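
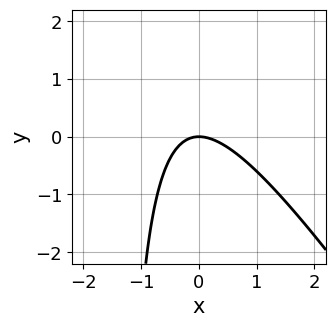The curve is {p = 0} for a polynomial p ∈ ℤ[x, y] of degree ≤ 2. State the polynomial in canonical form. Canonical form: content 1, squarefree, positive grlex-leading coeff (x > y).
3*x^2 + 2*x*y + 3*y

First, degree: no degree-1 curve has this shape, so deg p = 2.
Then, from the visible intercepts: it meets the y-axis at y = 0 (among the integer gridlines); one x-axis crossing is at x = 0.
Finally, matching integer coefficients to the picture gives p.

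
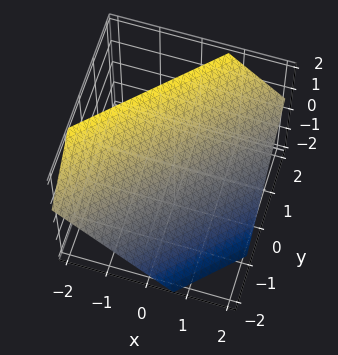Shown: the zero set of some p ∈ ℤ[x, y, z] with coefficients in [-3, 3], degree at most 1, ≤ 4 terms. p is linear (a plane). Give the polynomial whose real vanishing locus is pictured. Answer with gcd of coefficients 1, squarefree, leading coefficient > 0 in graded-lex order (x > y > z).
The degree is 1 — the surface is flat (a plane).
Solving for integer coefficients yields p as stated.

3*x - 3*y + 3*z - 2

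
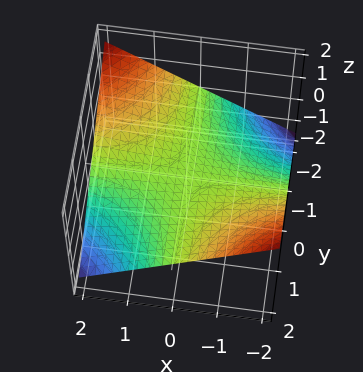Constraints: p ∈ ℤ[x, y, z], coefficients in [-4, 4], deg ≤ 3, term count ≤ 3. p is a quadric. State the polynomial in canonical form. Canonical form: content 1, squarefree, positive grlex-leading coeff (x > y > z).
x*y + 3*z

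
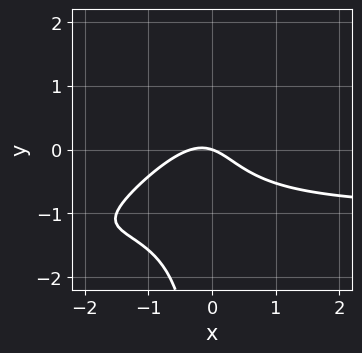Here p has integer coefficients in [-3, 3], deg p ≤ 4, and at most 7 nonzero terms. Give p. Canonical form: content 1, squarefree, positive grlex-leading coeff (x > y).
Degree: no degree-2 curve has this shape, so deg p = 3.
Checking where it meets the axes: one x-axis crossing is at x = 0; one y-axis crossing is at y = 0.
Solving for integer coefficients yields p as stated.

3*x^2*y - 3*x*y^2 + 3*x^2 + x + 3*y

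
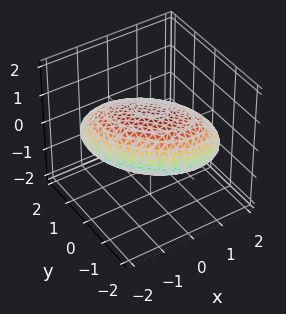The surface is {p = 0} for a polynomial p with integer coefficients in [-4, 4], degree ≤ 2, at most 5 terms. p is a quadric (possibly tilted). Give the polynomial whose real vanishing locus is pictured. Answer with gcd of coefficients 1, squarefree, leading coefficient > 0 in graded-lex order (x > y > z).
x^2 + x*y + y^2 + 2*z^2 - 2

First, the degree is 2 — no degree-1 surface has this shape.
Next, against the integer gridlines: among the integer gridlines, it crosses the z-axis at z ∈ {-1, 1}.
Finally, together with the visible shape, these determine p as stated.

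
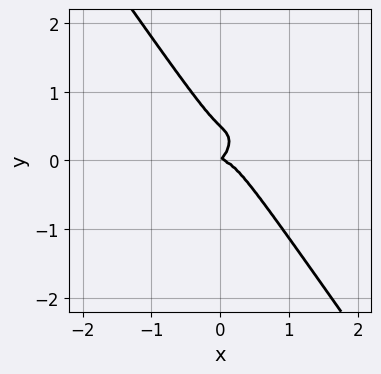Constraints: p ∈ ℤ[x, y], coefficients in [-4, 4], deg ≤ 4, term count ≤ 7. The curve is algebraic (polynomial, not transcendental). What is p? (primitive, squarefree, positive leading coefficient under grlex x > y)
3*x^3 - 2*x^2*y + 2*y^3 + x*y - y^2

First, the degree is 3 — a generic line meets the curve in up to 3 points.
Then, observable constraints: it crosses the y-axis at the gridline y = 0; it crosses the x-axis at the gridline x = 0.
Finally, fitting integer coefficients to these (and the overall shape) gives p.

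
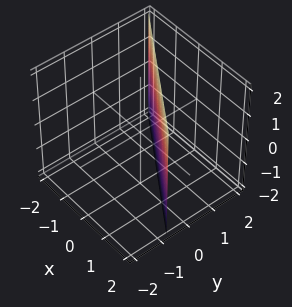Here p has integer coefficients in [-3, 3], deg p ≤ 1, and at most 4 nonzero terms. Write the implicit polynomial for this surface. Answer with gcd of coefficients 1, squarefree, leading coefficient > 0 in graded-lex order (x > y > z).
deg p = 1. Every cross-section is a straight line — this is a plane.
Observable constraints: no z-intercept at any integer in the box; one x-axis crossing is at x = 1.
These observations pin down the coefficients.

2*x + 3*y - 2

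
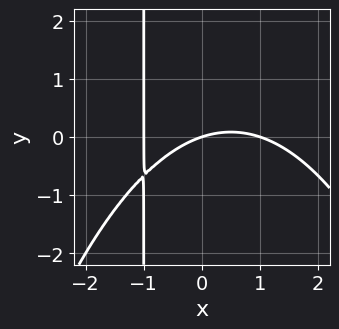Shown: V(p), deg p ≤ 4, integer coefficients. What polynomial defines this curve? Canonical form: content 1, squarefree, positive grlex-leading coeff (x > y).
Degree: no degree-2 curve has this shape, so deg p = 3.
Checking where it meets the axes: it crosses the y-axis at the gridline y = 0; the x-axis gridline crossings are at x ∈ {-1, 0, 1}.
These observations pin down the coefficients.

x^3 + 3*x*y - x + 3*y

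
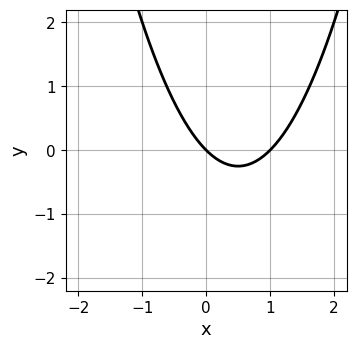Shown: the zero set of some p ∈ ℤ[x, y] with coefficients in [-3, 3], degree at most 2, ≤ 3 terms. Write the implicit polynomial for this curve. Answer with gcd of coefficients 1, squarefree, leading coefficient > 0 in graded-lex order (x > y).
x^2 - x - y

Degree: a generic line meets the curve in up to 2 points, so deg p = 2.
Reading off the gridlines: it meets the y-axis at y = 0 (among the integer gridlines); the x-axis gridline crossings are at x ∈ {0, 1}.
Solving for integer coefficients yields p as stated.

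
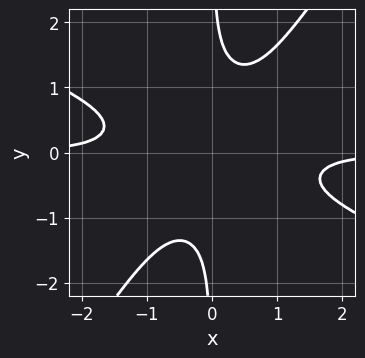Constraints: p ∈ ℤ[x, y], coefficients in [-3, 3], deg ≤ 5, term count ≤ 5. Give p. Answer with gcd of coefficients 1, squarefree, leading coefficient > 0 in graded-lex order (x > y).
2*x^3*y + 3*x^2*y^2 - 3*x*y^3 + 2

(a) Degree: no degree-3 curve has this shape, so deg p = 4.
(b) Against the integer gridlines: the curve avoids every integer y-axis point in the box; no x-intercept at any integer in the box.
(c) Putting this together gives p.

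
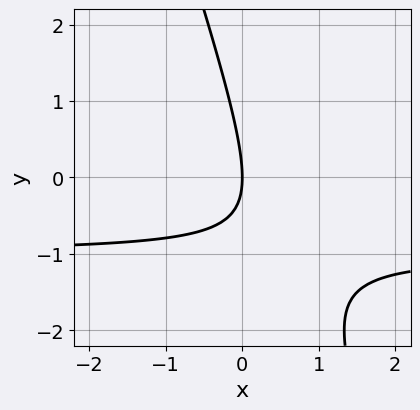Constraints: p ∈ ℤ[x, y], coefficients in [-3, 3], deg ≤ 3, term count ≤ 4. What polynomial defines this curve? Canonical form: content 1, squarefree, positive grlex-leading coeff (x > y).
1. Degree: the shape is more complex than any degree-1 curve, so deg p = 2.
2. Checking where it meets the axes: it crosses the x-axis at the gridline x = 0; it crosses the y-axis at the gridline y = 0.
3. Fitting integer coefficients to these (and the overall shape) gives p.

3*x*y + y^2 + 3*x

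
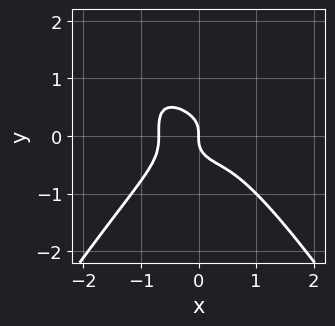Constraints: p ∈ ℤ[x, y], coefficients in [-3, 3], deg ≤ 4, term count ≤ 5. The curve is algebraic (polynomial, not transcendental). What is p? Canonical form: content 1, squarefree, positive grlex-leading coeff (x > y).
3*x^4 - x^2*y^2 + 3*y^3 + x

First, deg p = 4.
Next, reading off the gridlines: it meets the y-axis at y = 0 (among the integer gridlines); it meets the x-axis at x = 0 (among the integer gridlines).
Finally, these observations pin down the coefficients.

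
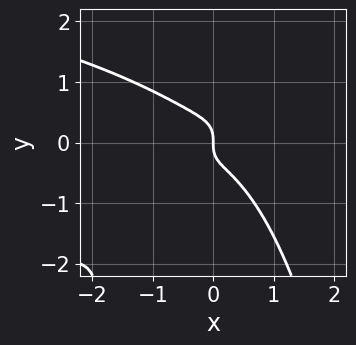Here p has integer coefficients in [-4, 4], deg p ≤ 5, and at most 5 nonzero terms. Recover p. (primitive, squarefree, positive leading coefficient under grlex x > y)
First, deg p = 4. The shape is more complex than any degree-3 curve.
Next, against the integer gridlines: it meets the x-axis at x = 0 (among the integer gridlines); it meets the y-axis at y = 0 (among the integer gridlines).
Finally, matching integer coefficients to the picture gives p.

3*x^2*y^2 + 3*x^3 + 3*y^3 + x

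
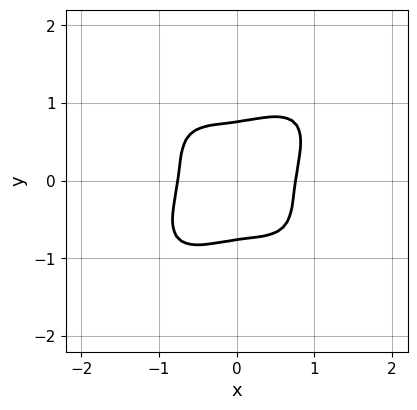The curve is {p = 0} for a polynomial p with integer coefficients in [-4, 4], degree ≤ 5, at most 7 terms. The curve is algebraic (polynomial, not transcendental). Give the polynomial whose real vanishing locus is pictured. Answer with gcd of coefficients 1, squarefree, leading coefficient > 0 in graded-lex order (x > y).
3*x^4 - x^2*y^2 + 3*y^4 - x*y - 1

1. The degree is 4 — no degree-3 curve has this shape.
2. Putting this together gives p.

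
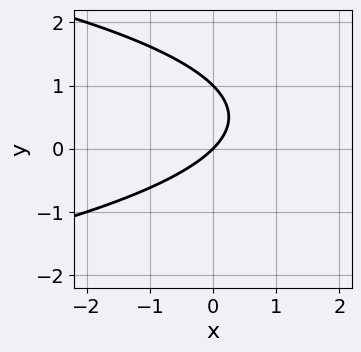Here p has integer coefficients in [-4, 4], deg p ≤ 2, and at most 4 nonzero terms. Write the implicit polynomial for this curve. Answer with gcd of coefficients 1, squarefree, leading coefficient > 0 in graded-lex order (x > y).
y^2 + x - y

1. Degree: no degree-1 curve has this shape, so deg p = 2.
2. Against the integer gridlines: it meets the x-axis at x = 0 (among the integer gridlines); the y-axis gridline crossings are at y ∈ {0, 1}.
3. Together with the visible shape, these determine p as stated.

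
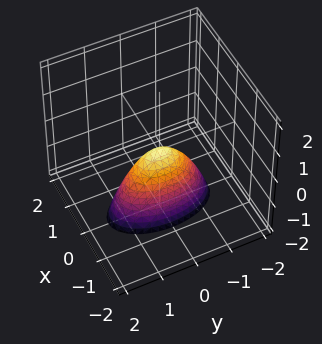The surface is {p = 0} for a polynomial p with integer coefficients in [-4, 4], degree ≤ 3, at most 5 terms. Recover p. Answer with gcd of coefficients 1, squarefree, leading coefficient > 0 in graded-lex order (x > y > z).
1. Degree: a single bowl opening along one axis; a quadric, so deg p = 2.
2. Symmetries: it's symmetric under x → −x, forcing even powers of x; the y ↦ −y reflection is a symmetry, so y appears only in even powers.
3. From the axis intercepts and sections: it crosses the z-axis at the gridline z = 0; it crosses the x-axis at the gridline x = 0; one y-axis crossing is at y = 0.
4. The integer polynomial consistent with all of this is the stated p.

3*x^2 + y^2 + z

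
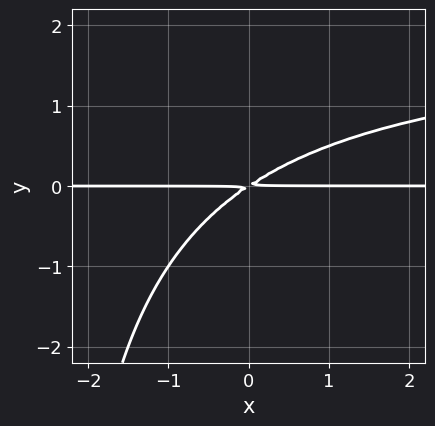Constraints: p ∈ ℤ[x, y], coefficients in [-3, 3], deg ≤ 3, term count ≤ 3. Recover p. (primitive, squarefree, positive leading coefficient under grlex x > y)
x*y^2 - 2*x*y + 3*y^2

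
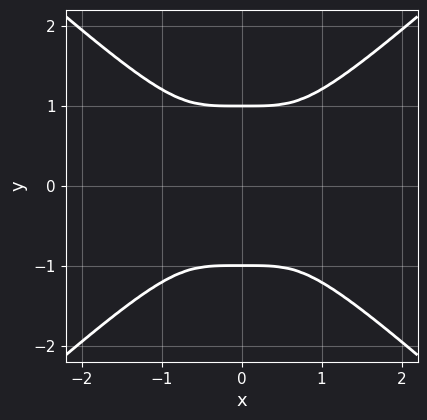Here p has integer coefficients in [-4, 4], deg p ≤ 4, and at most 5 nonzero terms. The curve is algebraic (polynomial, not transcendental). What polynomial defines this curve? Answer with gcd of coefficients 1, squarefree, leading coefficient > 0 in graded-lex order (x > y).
2*x^4 - 3*y^4 + 3*y^2

1. Degree: the shape is more complex than any degree-3 curve, so deg p = 4.
2. Symmetries: it's symmetric under x → −x, forcing even powers of x; mirror symmetry y ↦ −y ⇒ only even powers of y.
3. Checking where it meets the axes: the y-axis gridline crossings are at y ∈ {-1, 1}.
4. Together with the visible shape, these determine p as stated.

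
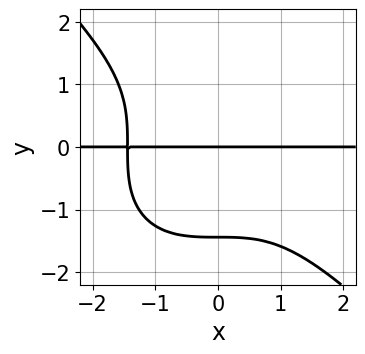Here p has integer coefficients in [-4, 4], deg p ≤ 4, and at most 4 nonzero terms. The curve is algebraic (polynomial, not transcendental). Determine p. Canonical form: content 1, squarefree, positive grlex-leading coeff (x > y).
1. deg p = 4. The shape is more complex than any degree-3 curve.
2. Against the integer gridlines: one y-axis crossing is at y = 0; every point of the x-axis in the box is on the curve.
3. Assembling these constraints gives the stated polynomial.

x^3*y + y^4 + 3*y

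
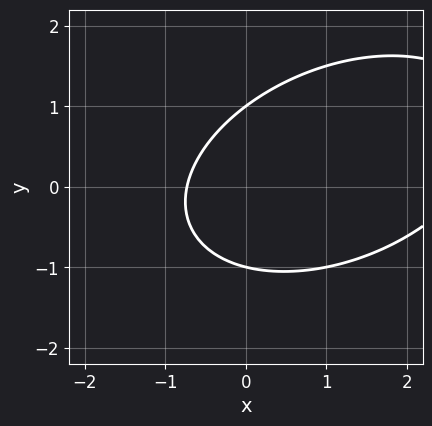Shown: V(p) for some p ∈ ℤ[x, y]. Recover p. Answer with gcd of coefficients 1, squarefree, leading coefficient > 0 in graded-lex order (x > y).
1. Degree: no degree-1 curve has this shape, so deg p = 2.
2. Checking where it meets the axes: among the integer gridlines, it crosses the y-axis at y ∈ {-1, 1}.
3. These observations pin down the coefficients.

x^2 - x*y + 2*y^2 - 2*x - 2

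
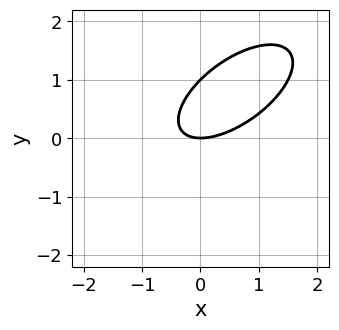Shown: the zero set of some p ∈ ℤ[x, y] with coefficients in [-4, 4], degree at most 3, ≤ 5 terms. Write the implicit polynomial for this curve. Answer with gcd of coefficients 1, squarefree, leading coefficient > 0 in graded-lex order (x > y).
2*x^2 - 3*x*y + 3*y^2 - 3*y

deg p = 2. A generic line meets the curve in up to 2 points.
From the axis intercepts and sections: it meets the x-axis at x = 0 (among the integer gridlines); among the integer gridlines, it crosses the y-axis at y ∈ {0, 1}.
Together with the visible shape, these determine p as stated.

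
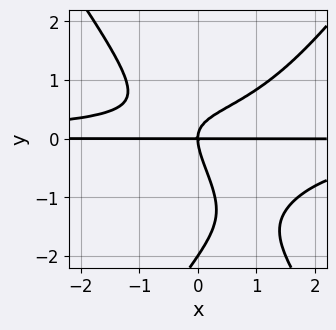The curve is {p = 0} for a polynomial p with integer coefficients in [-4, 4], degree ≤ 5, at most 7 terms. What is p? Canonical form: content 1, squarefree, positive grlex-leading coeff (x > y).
2*x^2*y^2 - y^4 - 2*x*y^2 - 2*y^3 + 2*x*y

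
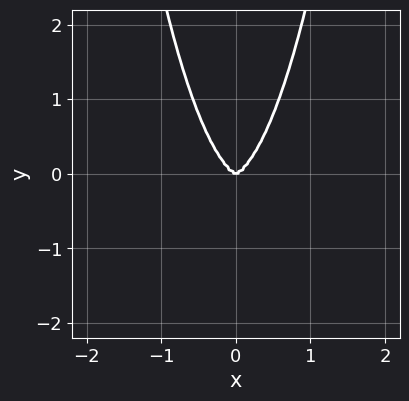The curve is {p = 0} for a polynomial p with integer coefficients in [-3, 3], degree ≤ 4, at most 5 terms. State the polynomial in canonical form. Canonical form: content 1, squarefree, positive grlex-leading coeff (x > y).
3*x^4 + 2*x^2*y^2 - y^3

(a) Degree: no degree-3 curve has this shape, so deg p = 4.
(b) Symmetries: the x ↦ −x reflection is a symmetry, so x appears only in even powers.
(c) Observable constraints: it crosses the x-axis at the gridline x = 0; it meets the y-axis at y = 0 (among the integer gridlines).
(d) Matching integer coefficients to the picture gives p.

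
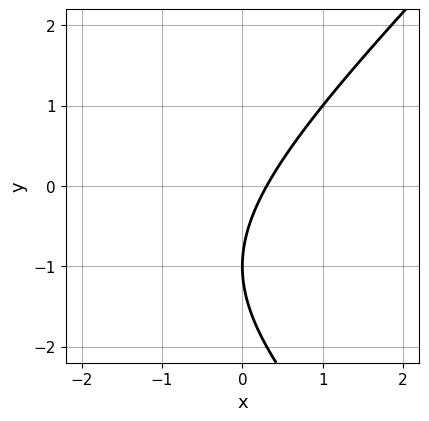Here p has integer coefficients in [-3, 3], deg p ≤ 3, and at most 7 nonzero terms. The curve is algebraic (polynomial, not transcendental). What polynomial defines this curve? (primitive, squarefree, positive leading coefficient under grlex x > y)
x^2 - y^2 + 3*x - 2*y - 1

1. The degree is 2 — the shape is more complex than any degree-1 curve.
2. Checking where it meets the axes: it crosses the y-axis at the gridline y = -1.
3. Matching integer coefficients to the picture gives p.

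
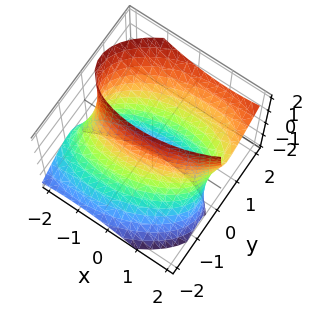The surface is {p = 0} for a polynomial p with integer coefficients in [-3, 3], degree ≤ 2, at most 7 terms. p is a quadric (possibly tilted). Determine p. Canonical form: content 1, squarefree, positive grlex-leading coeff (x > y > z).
(a) Degree: the shape is more complex than any degree-1 surface, so deg p = 2.
(b) Observable constraints: the y-axis gridline crossings are at y ∈ {-1, 1}; the surface avoids every integer z-axis point in the box.
(c) Fitting integer coefficients to these (and the overall shape) gives p.

x^2 - x*y + 3*y^2 - 3*y*z - 3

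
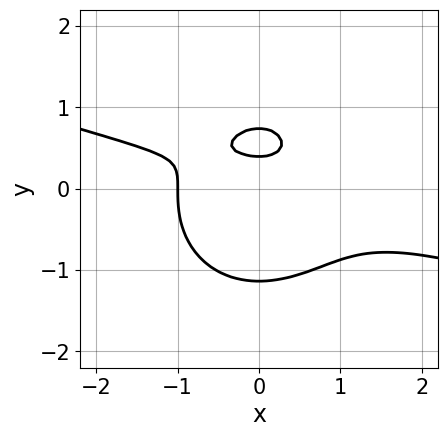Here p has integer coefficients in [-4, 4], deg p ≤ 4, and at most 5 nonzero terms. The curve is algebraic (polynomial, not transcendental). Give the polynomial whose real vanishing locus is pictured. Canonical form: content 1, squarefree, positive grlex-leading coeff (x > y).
First, degree: a generic line meets the curve in up to 3 points, so deg p = 3.
Then, checking where it meets the axes: it meets the x-axis at x = -1 (among the integer gridlines).
Finally, assembling these constraints gives the stated polynomial.

x^3 + 3*x^2*y + 3*y^3 - 3*y + 1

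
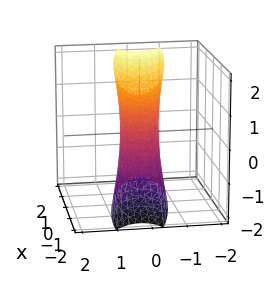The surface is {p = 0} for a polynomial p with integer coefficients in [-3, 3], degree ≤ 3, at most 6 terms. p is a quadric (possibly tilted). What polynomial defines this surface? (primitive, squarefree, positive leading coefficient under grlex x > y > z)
x^2 + x*y - 3*x*z + 3*y^2 + 2*z^2 - 1

First, degree: the shape is more complex than any degree-1 surface, so deg p = 2.
Next, checking where it meets the axes: among the integer gridlines, it crosses the x-axis at x ∈ {-1, 1}.
Finally, assembling these constraints gives the stated polynomial.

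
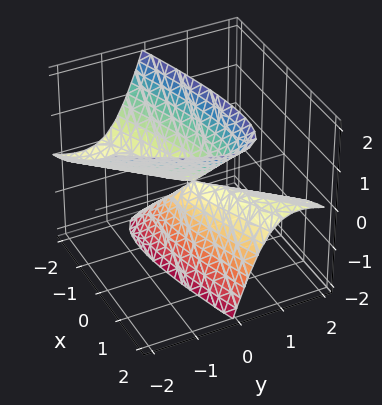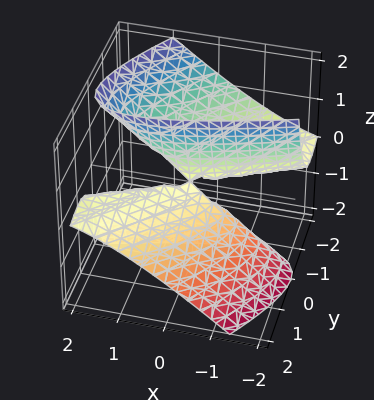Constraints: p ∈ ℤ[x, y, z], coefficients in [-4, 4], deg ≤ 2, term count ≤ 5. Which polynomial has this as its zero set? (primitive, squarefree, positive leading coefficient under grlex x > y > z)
x^2 - 3*x*y + 2*y^2 + 3*y*z - z^2

1. There are 2 components. Treating them together as one polynomial.
2. deg p = 2. The shape is more complex than any degree-1 surface.
3. Against the integer gridlines: it meets the x-axis at x = 0 (among the integer gridlines); it crosses the y-axis at the gridline y = 0; one z-axis crossing is at z = 0.
4. Assembling these constraints gives the stated polynomial.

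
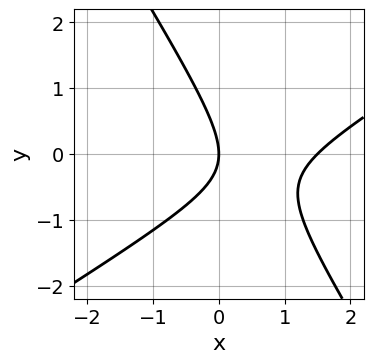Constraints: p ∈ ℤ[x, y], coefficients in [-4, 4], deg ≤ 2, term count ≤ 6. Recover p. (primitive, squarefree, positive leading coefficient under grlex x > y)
2*x^2 - 2*x*y - 2*y^2 - 3*x

First, the degree is 2 — the shape is more complex than any degree-1 curve.
Then, against the integer gridlines: one x-axis crossing is at x = 0; it crosses the y-axis at the gridline y = 0.
Finally, matching integer coefficients to the picture gives p.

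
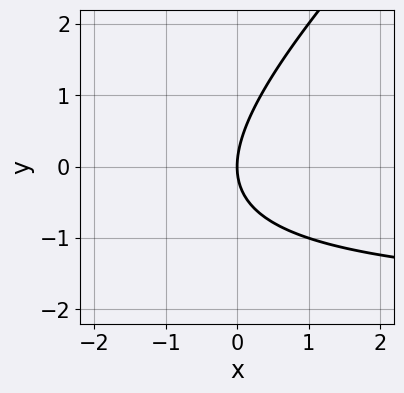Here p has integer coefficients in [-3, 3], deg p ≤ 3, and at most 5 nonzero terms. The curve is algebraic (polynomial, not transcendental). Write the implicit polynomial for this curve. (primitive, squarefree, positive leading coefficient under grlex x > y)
(a) The degree is 2 — a generic line meets the curve in up to 2 points.
(b) From the visible intercepts: it crosses the x-axis at the gridline x = 0; it meets the y-axis at y = 0 (among the integer gridlines).
(c) Together with the visible shape, these determine p as stated.

x*y - y^2 + 2*x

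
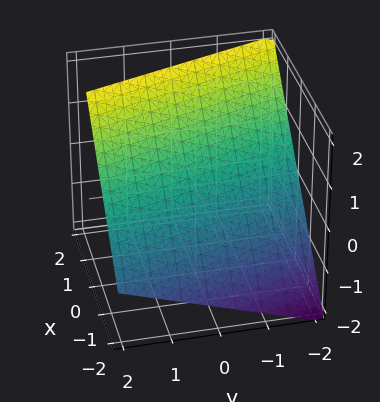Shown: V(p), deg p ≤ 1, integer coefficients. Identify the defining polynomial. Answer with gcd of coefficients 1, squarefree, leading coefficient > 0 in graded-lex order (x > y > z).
Degree: every cross-section is a straight line — this is a plane, so deg p = 1.
Reading off the gridlines: it meets the y-axis at y = -2 (among the integer gridlines).
Assembling these constraints gives the stated polynomial.

3*x + y - 3*z + 2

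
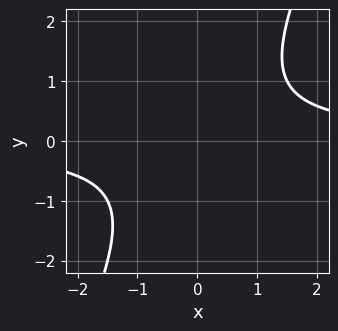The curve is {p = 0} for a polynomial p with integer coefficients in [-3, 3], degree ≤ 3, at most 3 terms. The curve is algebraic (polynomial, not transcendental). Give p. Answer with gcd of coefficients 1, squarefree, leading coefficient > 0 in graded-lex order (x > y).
2*x*y - y^2 - 2

(a) deg p = 2.
(b) From the axis intercepts and sections: no x-intercept at any integer in the box; it misses every integer gridline on the y-axis.
(c) Solving for integer coefficients yields p as stated.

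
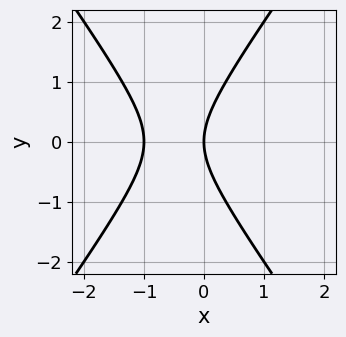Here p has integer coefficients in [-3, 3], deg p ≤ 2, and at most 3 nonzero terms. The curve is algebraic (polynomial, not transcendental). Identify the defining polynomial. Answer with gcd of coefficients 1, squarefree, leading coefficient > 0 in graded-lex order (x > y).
2*x^2 - y^2 + 2*x

The degree is 2 — no degree-1 curve has this shape.
Symmetries: mirror symmetry y ↦ −y ⇒ only even powers of y.
From the axis intercepts and sections: one y-axis crossing is at y = 0; among the integer gridlines, it crosses the x-axis at x ∈ {-1, 0}.
These observations pin down the coefficients.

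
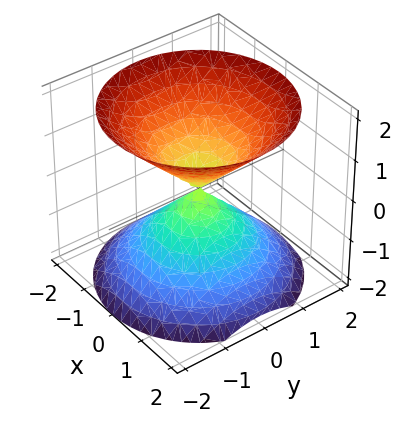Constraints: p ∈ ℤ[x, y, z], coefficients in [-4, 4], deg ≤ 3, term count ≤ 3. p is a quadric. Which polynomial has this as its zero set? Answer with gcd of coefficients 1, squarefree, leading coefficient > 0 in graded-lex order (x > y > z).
There are 2 components. Treating them together as one polynomial.
The degree is 2 — a double cone through the origin; a quadric.
Symmetries: it's symmetric under z → −z, forcing even powers of z; every cross-section ⟂ z is a circle, so x, y appear only via x² + y².
From the axis intercepts and sections: a circular section at z = -1 has radius exactly 1; it crosses the y-axis at the gridline y = 0; it meets the z-axis at z = 0 (among the integer gridlines).
Putting this together gives p.

x^2 + y^2 - z^2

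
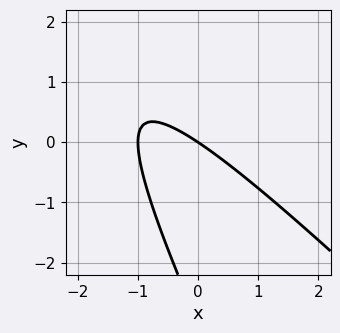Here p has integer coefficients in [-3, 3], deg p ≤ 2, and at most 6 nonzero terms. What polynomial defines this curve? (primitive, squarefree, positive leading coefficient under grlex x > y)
2*x^2 + 3*x*y + y^2 + 2*x + 3*y

(a) Degree: no degree-1 curve has this shape, so deg p = 2.
(b) From the visible intercepts: the x-axis gridline crossings are at x ∈ {-1, 0}; it crosses the y-axis at the gridline y = 0.
(c) Matching integer coefficients to the picture gives p.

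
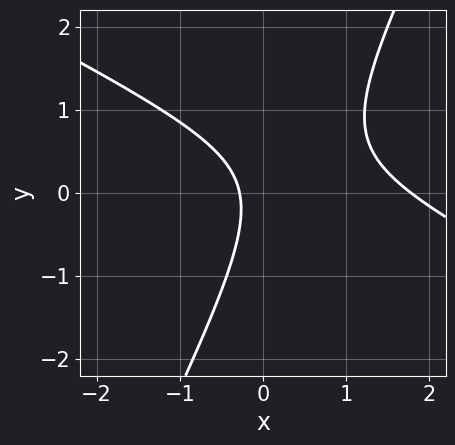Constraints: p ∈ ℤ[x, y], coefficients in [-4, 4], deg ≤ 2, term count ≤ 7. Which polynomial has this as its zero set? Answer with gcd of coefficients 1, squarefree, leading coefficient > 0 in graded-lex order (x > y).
First, deg p = 2. No degree-1 curve has this shape.
Next, from the axis intercepts and sections: no y-intercept at any integer in the box.
Finally, fitting integer coefficients to these (and the overall shape) gives p.

2*x^2 + 3*x*y - 2*y^2 - 3*x - 1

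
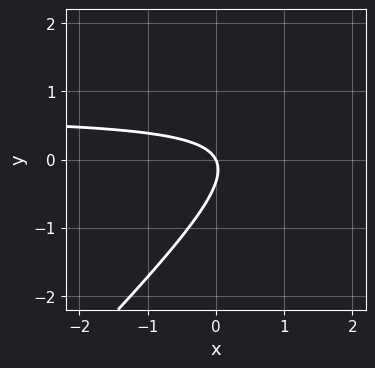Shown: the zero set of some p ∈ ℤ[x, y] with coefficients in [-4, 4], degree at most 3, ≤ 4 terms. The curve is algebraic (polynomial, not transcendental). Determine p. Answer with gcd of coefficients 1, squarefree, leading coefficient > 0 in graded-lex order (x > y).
(a) Degree: a generic line meets the curve in up to 2 points, so deg p = 2.
(b) Reading off the gridlines: it crosses the x-axis at the gridline x = 0; it crosses the y-axis at the gridline y = 0.
(c) Putting this together gives p.

3*x*y - 3*y^2 - 2*x - y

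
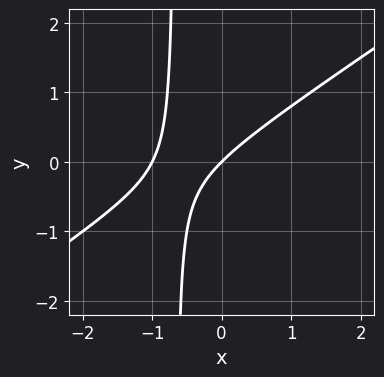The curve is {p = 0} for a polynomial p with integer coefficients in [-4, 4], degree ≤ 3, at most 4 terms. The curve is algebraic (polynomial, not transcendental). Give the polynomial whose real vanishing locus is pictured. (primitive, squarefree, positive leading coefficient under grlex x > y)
First, the degree is 2 — the shape is more complex than any degree-1 curve.
Next, reading off the gridlines: the x-axis gridline crossings are at x ∈ {-1, 0}; it meets the y-axis at y = 0 (among the integer gridlines).
Finally, solving for integer coefficients yields p as stated.

2*x^2 - 3*x*y + 2*x - 2*y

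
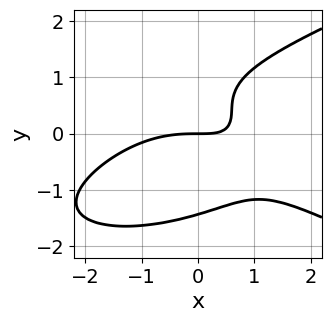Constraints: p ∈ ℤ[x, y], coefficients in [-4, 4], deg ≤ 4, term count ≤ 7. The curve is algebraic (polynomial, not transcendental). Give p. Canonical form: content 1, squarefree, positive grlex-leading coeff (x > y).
2*y^4 - x^3 - 3*x*y - 2*y^2 + 3*y

Degree: a generic line meets the curve in up to 4 points, so deg p = 4.
Observable constraints: it crosses the x-axis at the gridline x = 0; one y-axis crossing is at y = 0.
Matching integer coefficients to the picture gives p.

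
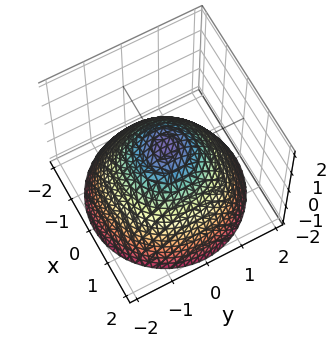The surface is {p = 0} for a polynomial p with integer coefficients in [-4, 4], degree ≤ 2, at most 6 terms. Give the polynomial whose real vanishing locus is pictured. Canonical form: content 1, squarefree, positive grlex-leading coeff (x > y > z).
2*x^2 + 2*y^2 + 3*z - 2

(a) deg p = 2. No degree-1 surface has this shape.
(b) Symmetries: rotational symmetry about the z-axis ⇒ p depends on x, y only through x² + y².
(c) From the visible intercepts: a circular section at z = 0 has radius exactly 1; the x-axis gridline crossings are at x ∈ {-1, 1}; among the integer gridlines, it crosses the y-axis at y ∈ {-1, 1}.
(d) Fitting integer coefficients to these (and the overall shape) gives p.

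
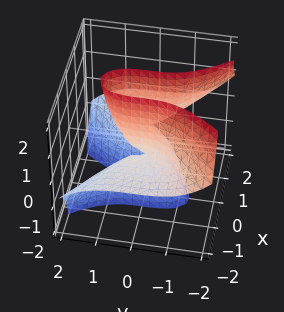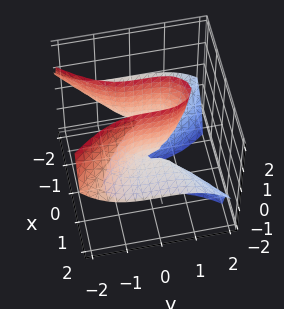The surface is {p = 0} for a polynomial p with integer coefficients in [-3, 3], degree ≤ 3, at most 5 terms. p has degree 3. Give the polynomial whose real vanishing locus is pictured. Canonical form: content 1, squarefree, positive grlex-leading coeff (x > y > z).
3*x^2*z + y^3 - z

1. Degree: a generic line meets the surface in up to 3 points, so deg p = 3.
2. Reading off the gridlines: it meets the y-axis at y = 0 (among the integer gridlines); one z-axis crossing is at z = 0; the visible x-axis segment lies entirely on the surface.
3. Assembling these constraints gives the stated polynomial.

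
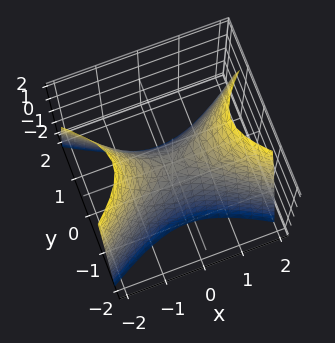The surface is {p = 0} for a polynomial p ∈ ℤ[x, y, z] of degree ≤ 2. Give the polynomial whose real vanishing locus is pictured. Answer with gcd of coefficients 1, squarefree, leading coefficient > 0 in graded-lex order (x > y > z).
x^2 - 2*y^2 - z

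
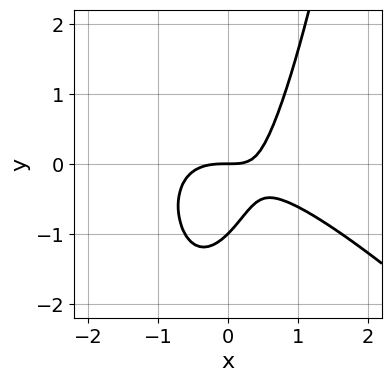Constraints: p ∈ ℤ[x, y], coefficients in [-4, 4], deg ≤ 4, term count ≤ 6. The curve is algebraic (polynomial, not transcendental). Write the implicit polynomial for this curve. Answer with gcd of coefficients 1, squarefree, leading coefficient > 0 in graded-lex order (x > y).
First, degree: no degree-2 curve has this shape, so deg p = 3.
Then, from the axis intercepts and sections: the y-axis gridline crossings are at y ∈ {-1, 0}; it crosses the x-axis at the gridline x = 0.
Finally, fitting integer coefficients to these (and the overall shape) gives p.

x^3 + x^2*y + x*y - y^2 - y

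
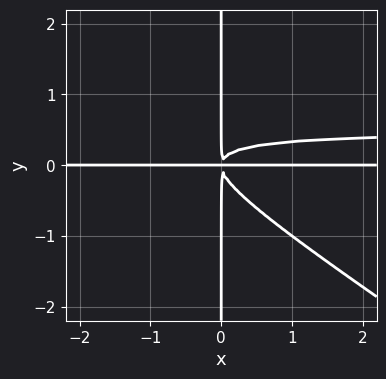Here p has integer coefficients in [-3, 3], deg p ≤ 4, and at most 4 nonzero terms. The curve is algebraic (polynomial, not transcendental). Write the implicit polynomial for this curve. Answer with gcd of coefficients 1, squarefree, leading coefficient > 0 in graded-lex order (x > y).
(a) deg p = 4. The shape is more complex than any degree-3 curve.
(b) From the axis intercepts and sections: the visible y-axis segment lies entirely on the curve; every point of the x-axis in the box is on the curve.
(c) Assembling these constraints gives the stated polynomial.

2*x^2*y^2 + 3*x*y^3 - x^2*y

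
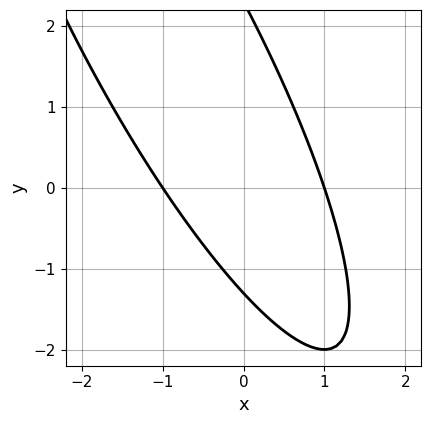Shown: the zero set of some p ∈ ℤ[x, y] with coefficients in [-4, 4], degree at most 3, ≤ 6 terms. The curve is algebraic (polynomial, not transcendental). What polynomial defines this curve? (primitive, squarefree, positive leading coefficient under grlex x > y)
3*x^2 + 3*x*y + y^2 - y - 3

(a) Degree: a generic line meets the curve in up to 2 points, so deg p = 2.
(b) Observable constraints: among the integer gridlines, it crosses the x-axis at x ∈ {-1, 1}.
(c) Assembling these constraints gives the stated polynomial.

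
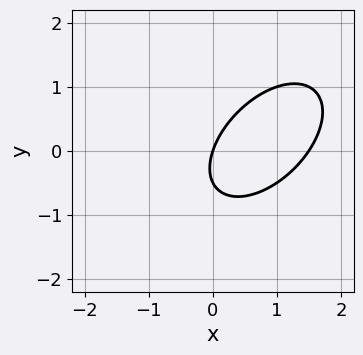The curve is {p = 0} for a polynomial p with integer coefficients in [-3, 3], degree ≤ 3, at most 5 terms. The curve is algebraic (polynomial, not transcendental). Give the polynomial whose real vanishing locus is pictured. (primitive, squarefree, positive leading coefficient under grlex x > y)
2*x^2 - 2*x*y + 2*y^2 - 3*x + y

1. The degree is 2 — the shape is more complex than any degree-1 curve.
2. Against the integer gridlines: it crosses the y-axis at the gridline y = 0; it crosses the x-axis at the gridline x = 0.
3. Together with the visible shape, these determine p as stated.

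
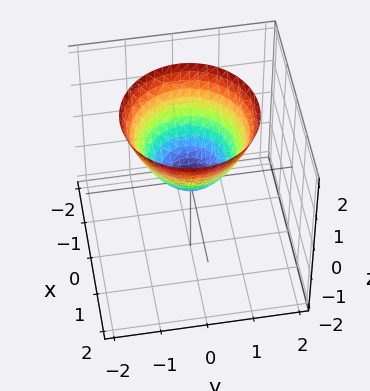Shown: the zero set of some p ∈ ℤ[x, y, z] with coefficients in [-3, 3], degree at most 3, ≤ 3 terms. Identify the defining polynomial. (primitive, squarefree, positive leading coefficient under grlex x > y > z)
x^2 + y^2 - z

1. Degree: a single bowl opening along one axis; a quadric, so deg p = 2.
2. By symmetry, every cross-section ⟂ z is a circle, so x, y appear only via x² + y².
3. Reading off the gridlines: one z-axis crossing is at z = 0; a circular section at z = 1 has radius exactly 1; one y-axis crossing is at y = 0.
4. Putting this together gives p.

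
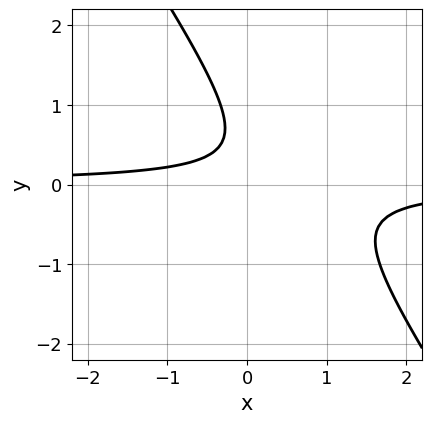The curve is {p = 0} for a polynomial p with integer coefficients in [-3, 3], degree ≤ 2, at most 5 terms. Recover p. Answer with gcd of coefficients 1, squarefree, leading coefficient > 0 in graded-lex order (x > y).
3*x*y + 2*y^2 - 2*y + 1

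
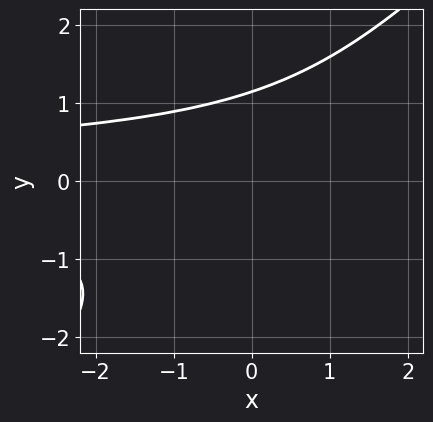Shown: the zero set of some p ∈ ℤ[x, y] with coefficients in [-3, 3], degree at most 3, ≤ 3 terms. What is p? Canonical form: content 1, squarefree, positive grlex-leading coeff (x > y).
1. deg p = 3.
2. From the visible intercepts: it misses every integer gridline on the x-axis.
3. Together with the visible shape, these determine p as stated.

2*x*y^2 - 2*y^3 + 3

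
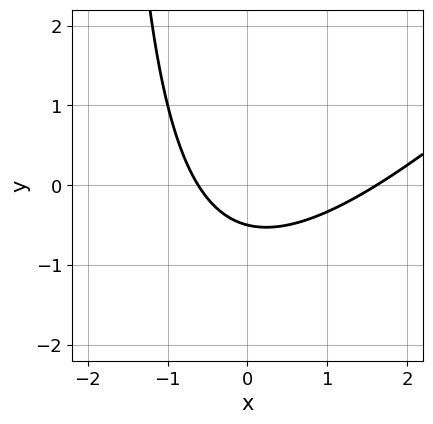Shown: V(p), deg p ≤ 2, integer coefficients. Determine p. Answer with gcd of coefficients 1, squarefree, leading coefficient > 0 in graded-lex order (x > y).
First, degree: no degree-1 curve has this shape, so deg p = 2.
Finally, matching integer coefficients to the picture gives p.

x^2 - x*y - x - 2*y - 1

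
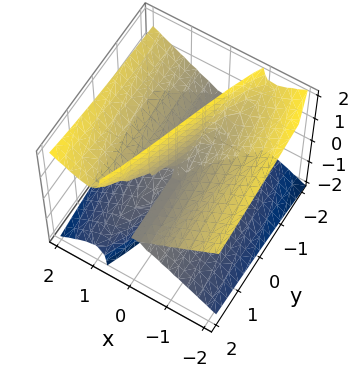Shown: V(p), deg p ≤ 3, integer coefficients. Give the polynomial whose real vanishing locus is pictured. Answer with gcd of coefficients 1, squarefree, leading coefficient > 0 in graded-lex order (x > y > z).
Degree: the shape is more complex than any degree-2 surface, so deg p = 3.
From the axis intercepts and sections: it meets the x-axis at x = 0 (among the integer gridlines); every point of the y-axis in the box is on the surface; every point of the z-axis in the box is on the surface.
These observations pin down the coefficients.

2*x^3 - 3*x*z^2 + y*z^2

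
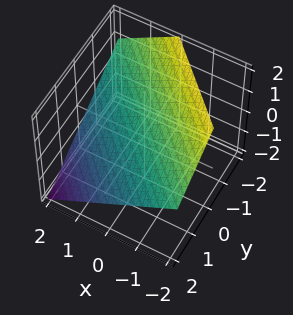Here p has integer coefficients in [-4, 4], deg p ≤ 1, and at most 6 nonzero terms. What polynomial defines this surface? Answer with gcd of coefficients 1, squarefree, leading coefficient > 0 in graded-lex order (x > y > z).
First, deg p = 1. Every cross-section is a straight line — this is a plane.
Next, reading off the gridlines: it meets the x-axis at x = 1 (among the integer gridlines); one y-axis crossing is at y = 1.
Finally, matching integer coefficients to the picture gives p.

2*x + 2*y + 3*z - 2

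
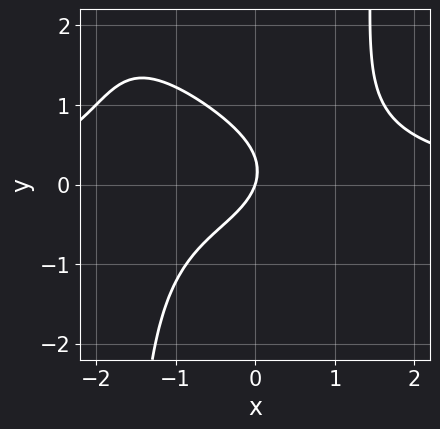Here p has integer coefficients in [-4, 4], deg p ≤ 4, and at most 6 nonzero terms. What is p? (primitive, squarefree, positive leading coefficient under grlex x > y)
1. The degree is 4 — a generic line meets the curve in up to 4 points.
2. Checking where it meets the axes: it meets the y-axis at y = 0 (among the integer gridlines); it meets the x-axis at x = 0 (among the integer gridlines).
3. Putting this together gives p.

x^3*y + x^2*y^2 - 3*y^2 - 3*x + y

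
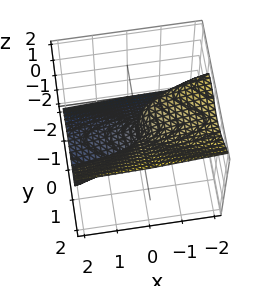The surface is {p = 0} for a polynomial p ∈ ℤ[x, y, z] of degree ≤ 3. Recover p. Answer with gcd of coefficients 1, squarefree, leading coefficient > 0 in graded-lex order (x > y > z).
(a) deg p = 3. A generic line meets the surface in up to 3 points.
(b) Against the integer gridlines: it crosses the x-axis at the gridline x = 0; it meets the z-axis at z = 0 (among the integer gridlines); one y-axis crossing is at y = 0.
(c) The integer polynomial consistent with all of this is the stated p.

2*y^3 - y*z^2 - z^3 - x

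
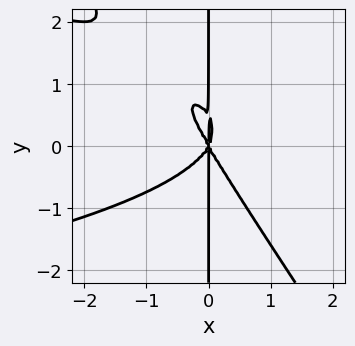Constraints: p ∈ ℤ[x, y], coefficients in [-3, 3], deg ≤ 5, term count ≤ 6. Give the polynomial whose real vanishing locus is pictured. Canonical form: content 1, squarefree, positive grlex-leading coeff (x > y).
3*x^2*y^2 + 2*x*y^3 + 3*x^3 - x*y^2

First, deg p = 4. A generic line meets the curve in up to 4 points.
Next, against the integer gridlines: one x-axis crossing is at x = 0; every point of the y-axis in the box is on the curve.
Finally, the integer polynomial consistent with all of this is the stated p.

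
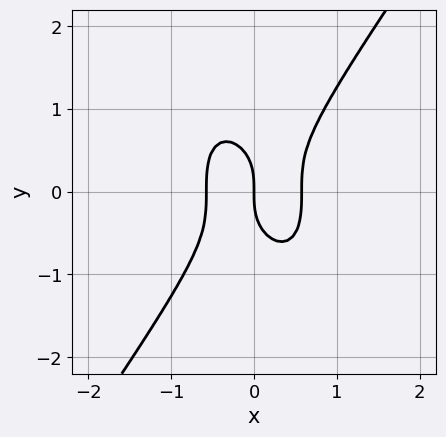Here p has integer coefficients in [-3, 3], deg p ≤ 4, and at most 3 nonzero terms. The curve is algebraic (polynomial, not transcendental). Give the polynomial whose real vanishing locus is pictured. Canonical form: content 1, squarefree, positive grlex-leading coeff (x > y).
1. deg p = 3.
2. From the visible intercepts: it meets the x-axis at x = 0 (among the integer gridlines); it meets the y-axis at y = 0 (among the integer gridlines).
3. The integer polynomial consistent with all of this is the stated p.

3*x^3 - y^3 - x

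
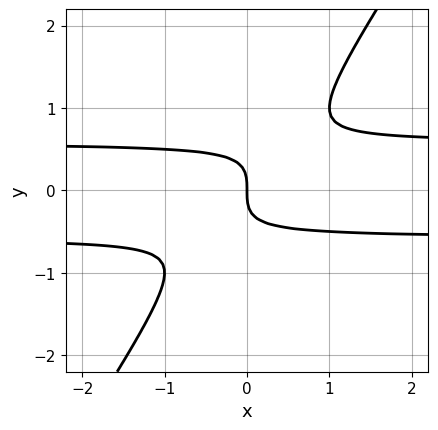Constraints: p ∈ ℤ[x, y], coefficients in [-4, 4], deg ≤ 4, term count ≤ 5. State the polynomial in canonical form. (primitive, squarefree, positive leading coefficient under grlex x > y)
1. Degree: no degree-2 curve has this shape, so deg p = 3.
2. From the axis intercepts and sections: it meets the y-axis at y = 0 (among the integer gridlines); it meets the x-axis at x = 0 (among the integer gridlines).
3. Fitting integer coefficients to these (and the overall shape) gives p.

3*x*y^2 - 2*y^3 - x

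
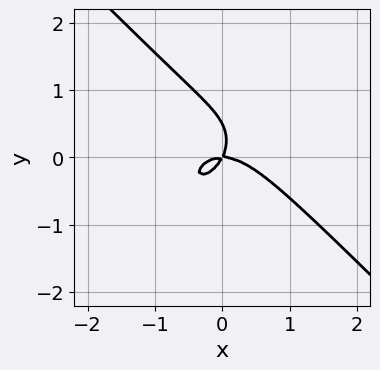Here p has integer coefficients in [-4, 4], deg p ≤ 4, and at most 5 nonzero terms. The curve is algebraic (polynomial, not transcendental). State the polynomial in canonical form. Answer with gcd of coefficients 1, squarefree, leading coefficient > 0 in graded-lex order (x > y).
2*x^3 + 2*y^3 + 2*x*y - y^2

The degree is 3 — the shape is more complex than any degree-2 curve.
From the axis intercepts and sections: it meets the x-axis at x = 0 (among the integer gridlines); it crosses the y-axis at the gridline y = 0.
Putting this together gives p.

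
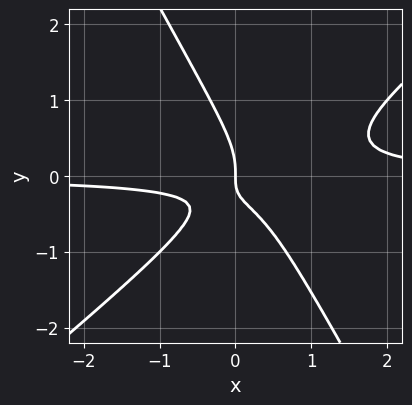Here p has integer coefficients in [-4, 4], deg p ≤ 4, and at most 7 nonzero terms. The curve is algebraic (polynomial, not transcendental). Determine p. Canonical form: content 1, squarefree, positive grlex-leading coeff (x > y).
The degree is 3 — the shape is more complex than any degree-2 curve.
Reading off the gridlines: it meets the x-axis at x = 0 (among the integer gridlines); it meets the y-axis at y = 0 (among the integer gridlines).
These observations pin down the coefficients.

3*x^2*y - 2*x*y^2 - 2*y^3 - 2*x*y - x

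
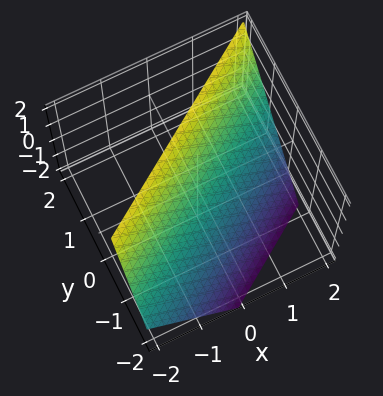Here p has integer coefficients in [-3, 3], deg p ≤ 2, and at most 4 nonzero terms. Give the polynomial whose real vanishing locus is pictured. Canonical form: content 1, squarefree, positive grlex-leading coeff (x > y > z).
2*x - 3*y + 2*z - 2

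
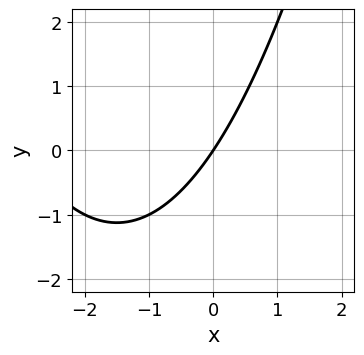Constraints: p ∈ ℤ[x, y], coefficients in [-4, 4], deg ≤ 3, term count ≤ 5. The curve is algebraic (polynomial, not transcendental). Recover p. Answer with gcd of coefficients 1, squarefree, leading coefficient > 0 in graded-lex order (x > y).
x^2 + 3*x - 2*y

deg p = 2.
Against the integer gridlines: it crosses the x-axis at the gridline x = 0; it crosses the y-axis at the gridline y = 0.
Matching integer coefficients to the picture gives p.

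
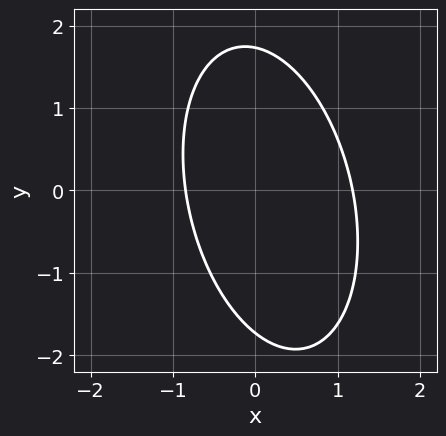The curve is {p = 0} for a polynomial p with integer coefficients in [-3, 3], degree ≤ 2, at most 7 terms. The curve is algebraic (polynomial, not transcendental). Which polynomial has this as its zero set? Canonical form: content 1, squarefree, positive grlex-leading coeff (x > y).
3*x^2 + x*y + y^2 - x - 3

(a) The degree is 2 — a generic line meets the curve in up to 2 points.
(b) The integer polynomial consistent with all of this is the stated p.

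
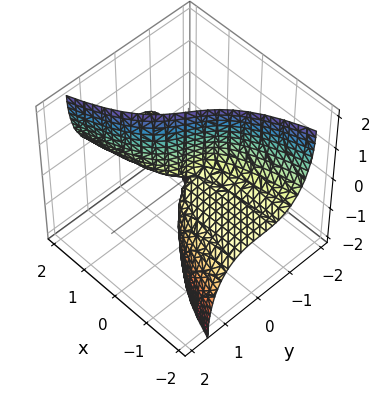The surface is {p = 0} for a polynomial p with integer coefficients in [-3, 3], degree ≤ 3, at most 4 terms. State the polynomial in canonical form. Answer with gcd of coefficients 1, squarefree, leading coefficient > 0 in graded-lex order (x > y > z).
2*y^3 + y*z^2 - 3*x*z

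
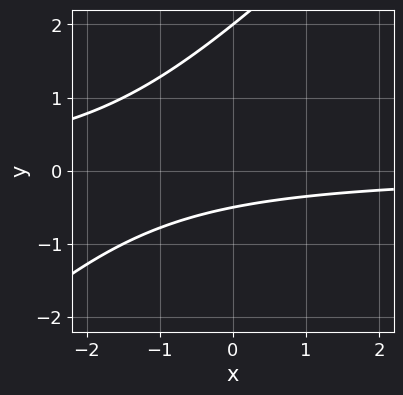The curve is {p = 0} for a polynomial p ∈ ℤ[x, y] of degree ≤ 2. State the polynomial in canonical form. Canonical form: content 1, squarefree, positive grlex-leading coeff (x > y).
2*x*y - 2*y^2 + 3*y + 2

First, degree: no degree-1 curve has this shape, so deg p = 2.
Then, reading off the gridlines: it misses every integer gridline on the x-axis; one y-axis crossing is at y = 2.
Finally, these observations pin down the coefficients.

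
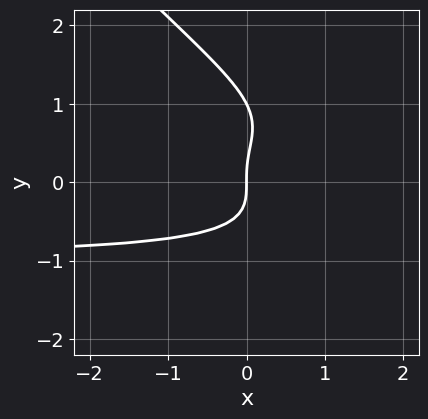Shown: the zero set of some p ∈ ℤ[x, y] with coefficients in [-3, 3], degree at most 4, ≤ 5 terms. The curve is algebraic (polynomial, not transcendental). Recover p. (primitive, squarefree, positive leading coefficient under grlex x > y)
x*y^3 + y^4 - y^3 + x

1. Degree: the shape is more complex than any degree-3 curve, so deg p = 4.
2. Reading off the gridlines: it meets the x-axis at x = 0 (among the integer gridlines); the y-axis gridline crossings are at y ∈ {0, 1}.
3. These observations pin down the coefficients.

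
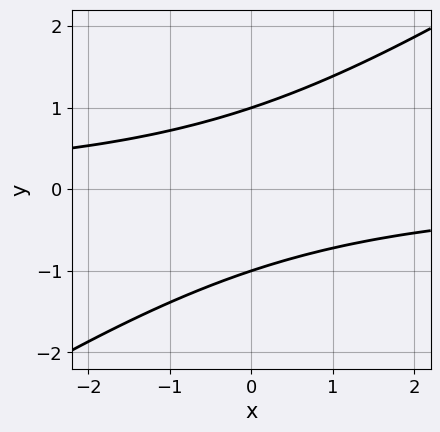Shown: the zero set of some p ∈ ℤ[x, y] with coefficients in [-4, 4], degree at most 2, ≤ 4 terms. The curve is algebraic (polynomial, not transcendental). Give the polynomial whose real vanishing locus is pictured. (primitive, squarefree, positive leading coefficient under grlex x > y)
2*x*y - 3*y^2 + 3

(a) Degree: no degree-1 curve has this shape, so deg p = 2.
(b) Against the integer gridlines: it misses every integer gridline on the x-axis; the y-axis gridline crossings are at y ∈ {-1, 1}.
(c) Putting this together gives p.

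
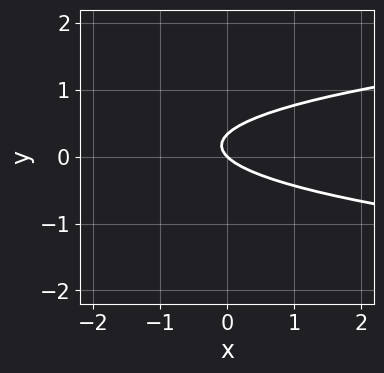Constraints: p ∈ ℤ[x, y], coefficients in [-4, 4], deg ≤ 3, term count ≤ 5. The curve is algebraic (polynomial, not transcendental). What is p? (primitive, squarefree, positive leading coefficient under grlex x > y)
3*y^2 - x - y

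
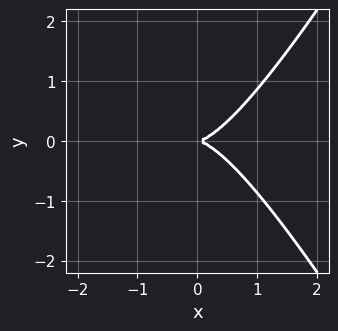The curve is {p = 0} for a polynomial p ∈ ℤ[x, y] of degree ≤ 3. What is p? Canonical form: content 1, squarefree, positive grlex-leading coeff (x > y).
3*x^3 - x*y^2 - 3*y^2

The degree is 3 — a generic line meets the curve in up to 3 points.
Symmetries: mirror symmetry y ↦ −y ⇒ only even powers of y.
Observable constraints: it meets the x-axis at x = 0 (among the integer gridlines); it crosses the y-axis at the gridline y = 0.
The integer polynomial consistent with all of this is the stated p.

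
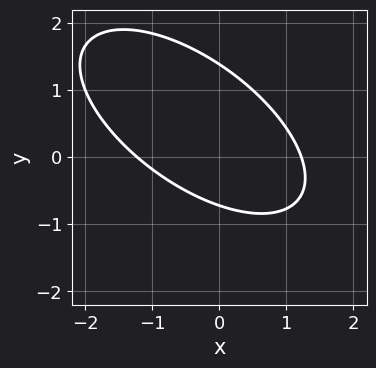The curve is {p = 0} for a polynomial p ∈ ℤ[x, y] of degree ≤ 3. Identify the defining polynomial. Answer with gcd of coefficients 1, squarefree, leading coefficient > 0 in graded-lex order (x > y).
2*x^2 + 3*x*y + 3*y^2 - 2*y - 3

1. Degree: the shape is more complex than any degree-1 curve, so deg p = 2.
2. Solving for integer coefficients yields p as stated.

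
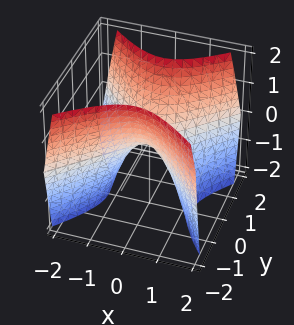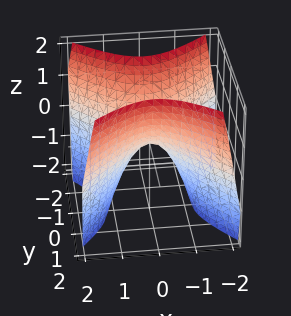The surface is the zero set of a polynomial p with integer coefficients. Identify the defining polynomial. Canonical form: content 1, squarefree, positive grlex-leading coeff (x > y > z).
First, the degree is 2 — a hyperbolic paraboloid; a quadric.
Next, symmetries: the y ↦ −y reflection is a symmetry, so y appears only in even powers; it's symmetric under x → −x, forcing even powers of x.
Next, reading off the gridlines: it meets the y-axis at y = 0 (among the integer gridlines); one z-axis crossing is at z = 0; one x-axis crossing is at x = 0.
Finally, matching integer coefficients to the picture gives p.

3*x^2 - 3*y^2 + 2*z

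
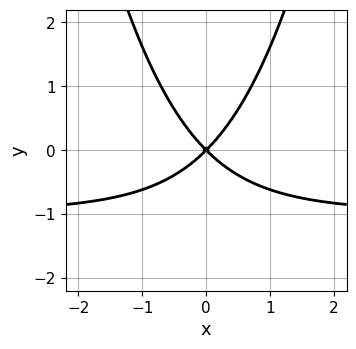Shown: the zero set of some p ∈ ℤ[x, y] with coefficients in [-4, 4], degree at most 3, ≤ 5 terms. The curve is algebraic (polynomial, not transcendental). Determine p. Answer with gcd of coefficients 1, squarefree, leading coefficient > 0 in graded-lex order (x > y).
1. Degree: a generic line meets the curve in up to 3 points, so deg p = 3.
2. Symmetries: the x ↦ −x reflection is a symmetry, so x appears only in even powers.
3. Observable constraints: it meets the y-axis at y = 0 (among the integer gridlines); it meets the x-axis at x = 0 (among the integer gridlines).
4. Fitting integer coefficients to these (and the overall shape) gives p.

x^2*y + x^2 - y^2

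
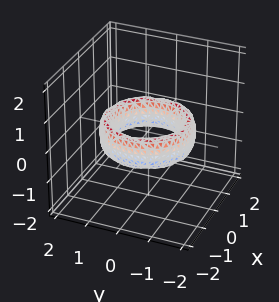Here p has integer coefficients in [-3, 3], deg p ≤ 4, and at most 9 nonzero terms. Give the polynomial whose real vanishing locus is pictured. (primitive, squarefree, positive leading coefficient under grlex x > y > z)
x^4 + 2*x^2*y^2 + y^4 - 3*x^2 - 3*y^2 + z^2 + 2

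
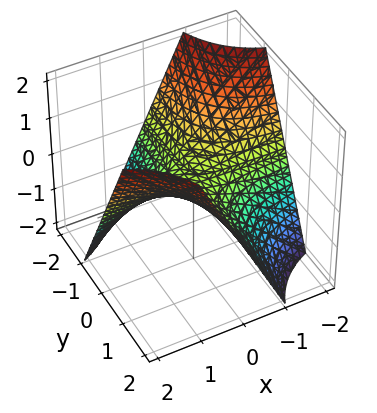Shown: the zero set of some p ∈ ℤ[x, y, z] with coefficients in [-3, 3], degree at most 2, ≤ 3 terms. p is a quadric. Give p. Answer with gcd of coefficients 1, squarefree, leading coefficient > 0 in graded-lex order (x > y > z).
The degree is 2 — a saddle surface; a quadric.
Observable constraints: the visible y-axis segment lies entirely on the surface; the visible x-axis segment lies entirely on the surface; it meets the z-axis at z = 0 (among the integer gridlines).
Assembling these constraints gives the stated polynomial.

x*y - z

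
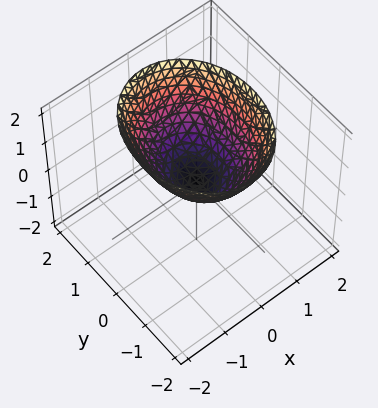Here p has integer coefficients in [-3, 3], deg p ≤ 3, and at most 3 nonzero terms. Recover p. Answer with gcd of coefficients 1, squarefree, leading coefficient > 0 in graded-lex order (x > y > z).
3*x^2 + 2*y^2 - 3*z

1. deg p = 2.
2. Symmetries: mirror symmetry y ↦ −y ⇒ only even powers of y; the x ↦ −x reflection is a symmetry, so x appears only in even powers.
3. Reading off the gridlines: it meets the z-axis at z = 0 (among the integer gridlines); it meets the y-axis at y = 0 (among the integer gridlines); one x-axis crossing is at x = 0.
4. These observations pin down the coefficients.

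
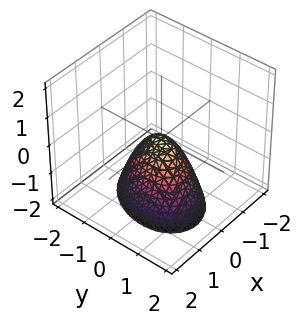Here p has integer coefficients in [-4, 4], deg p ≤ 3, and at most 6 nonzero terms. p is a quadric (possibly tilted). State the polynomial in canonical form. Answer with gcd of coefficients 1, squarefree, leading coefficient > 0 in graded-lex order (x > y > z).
First, the degree is 2 — a generic line meets the surface in up to 2 points.
Then, from the visible intercepts: it crosses the y-axis at the gridline y = 0; it crosses the x-axis at the gridline x = 0; one z-axis crossing is at z = 0.
Finally, these observations pin down the coefficients.

3*x^2 - x*y + 2*y^2 + 2*z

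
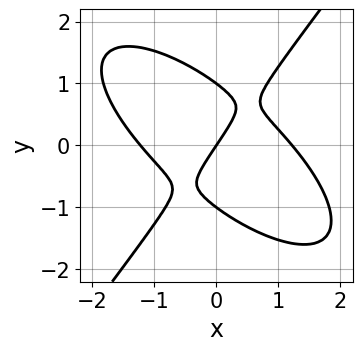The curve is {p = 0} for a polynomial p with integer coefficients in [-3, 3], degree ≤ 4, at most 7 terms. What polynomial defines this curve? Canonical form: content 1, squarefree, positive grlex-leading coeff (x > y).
2*x^3 + 2*x^2*y - 2*y^3 - 3*x + 2*y

deg p = 3. The shape is more complex than any degree-2 curve.
Reading off the gridlines: it meets the x-axis at x = 0 (among the integer gridlines); among the integer gridlines, it crosses the y-axis at y ∈ {-1, 0, 1}.
Matching integer coefficients to the picture gives p.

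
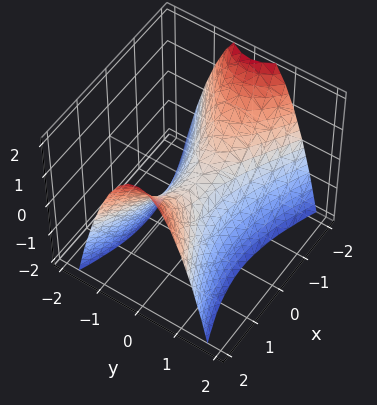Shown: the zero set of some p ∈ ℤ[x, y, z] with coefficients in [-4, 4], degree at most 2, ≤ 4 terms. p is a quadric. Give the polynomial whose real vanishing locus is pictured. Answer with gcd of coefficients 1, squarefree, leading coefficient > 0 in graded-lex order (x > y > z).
The degree is 2 — a saddle surface; a quadric.
Symmetries: mirror symmetry y ↦ −y ⇒ only even powers of y; it's symmetric under x → −x, forcing even powers of x.
Reading off the gridlines: it meets the z-axis at z = 0 (among the integer gridlines); one x-axis crossing is at x = 0; it meets the y-axis at y = 0 (among the integer gridlines).
Matching integer coefficients to the picture gives p.

x^2 - 3*y^2 - 2*z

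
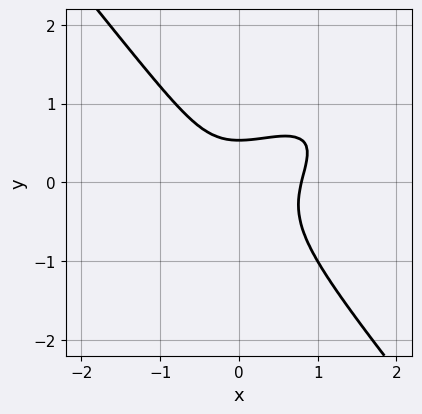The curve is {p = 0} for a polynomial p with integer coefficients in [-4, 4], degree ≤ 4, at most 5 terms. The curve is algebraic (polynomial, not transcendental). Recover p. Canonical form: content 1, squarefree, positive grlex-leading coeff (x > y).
2*x^3 - 3*x^2*y + 3*y^3 + y - 1

(a) deg p = 3. No degree-2 curve has this shape.
(b) The integer polynomial consistent with all of this is the stated p.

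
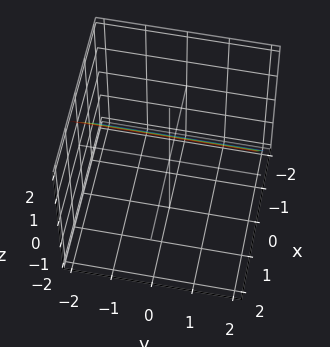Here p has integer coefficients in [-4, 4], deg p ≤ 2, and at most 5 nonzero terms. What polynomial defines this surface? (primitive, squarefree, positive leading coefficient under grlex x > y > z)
3*x - 2*z + 2

Degree: every cross-section is a straight line — this is a plane, so deg p = 1.
From the visible intercepts: it crosses the z-axis at the gridline z = 1; no y-intercept at any integer in the box.
Together with the visible shape, these determine p as stated.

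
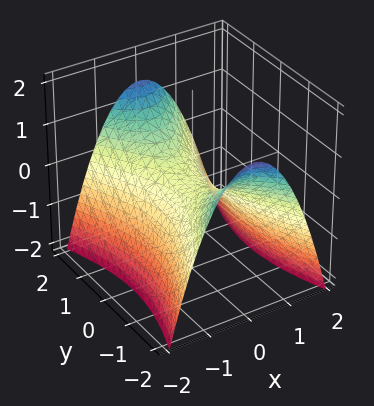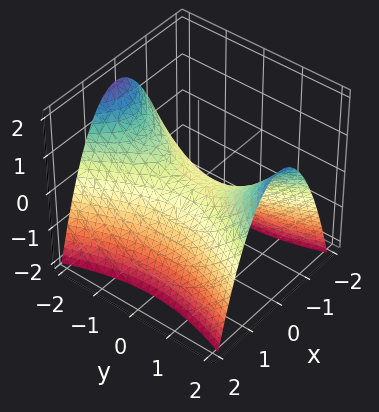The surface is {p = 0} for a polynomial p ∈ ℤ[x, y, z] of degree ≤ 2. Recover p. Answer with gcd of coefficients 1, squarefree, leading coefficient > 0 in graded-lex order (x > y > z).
3*x^2 - y^2 + 3*z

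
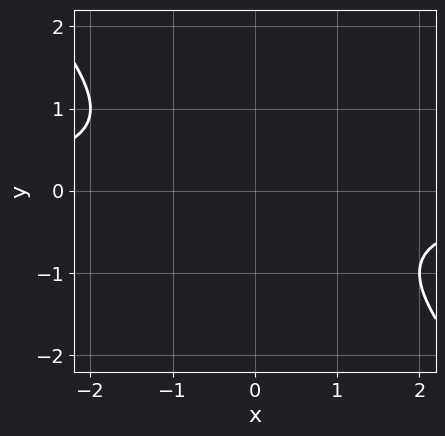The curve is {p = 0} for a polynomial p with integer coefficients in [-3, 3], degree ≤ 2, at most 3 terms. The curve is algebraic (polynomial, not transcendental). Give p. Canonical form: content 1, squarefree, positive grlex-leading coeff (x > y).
x*y + y^2 + 1

deg p = 2.
Checking where it meets the axes: it misses every integer gridline on the x-axis; the curve avoids every integer y-axis point in the box.
Putting this together gives p.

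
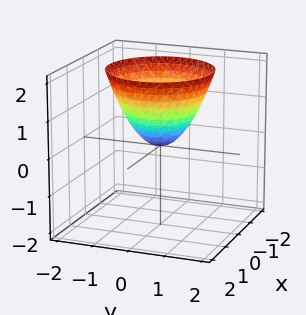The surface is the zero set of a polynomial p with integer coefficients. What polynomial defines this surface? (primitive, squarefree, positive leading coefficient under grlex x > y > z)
(a) deg p = 2. A single bowl opening along one axis; a quadric.
(b) Symmetries: rotational symmetry about the z-axis ⇒ p depends on x, y only through x² + y².
(c) From the visible intercepts: it crosses the x-axis at the gridline x = 0; it meets the y-axis at y = 0 (among the integer gridlines); one z-axis crossing is at z = 0.
(d) These observations pin down the coefficients.

x^2 + y^2 - z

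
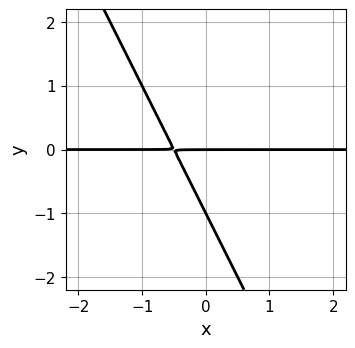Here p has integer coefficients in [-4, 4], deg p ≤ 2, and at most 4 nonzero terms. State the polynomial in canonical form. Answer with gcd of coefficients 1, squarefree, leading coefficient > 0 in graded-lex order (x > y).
1. deg p = 2. A generic line meets the curve in up to 2 points.
2. Checking where it meets the axes: the y-axis gridline crossings are at y ∈ {-1, 0}; every point of the x-axis in the box is on the curve.
3. Solving for integer coefficients yields p as stated.

2*x*y + y^2 + y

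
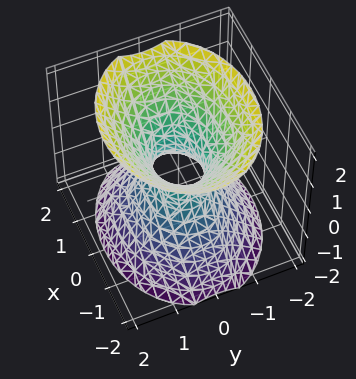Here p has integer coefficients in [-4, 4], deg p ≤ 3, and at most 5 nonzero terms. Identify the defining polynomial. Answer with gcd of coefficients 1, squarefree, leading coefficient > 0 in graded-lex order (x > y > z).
2*x^2 + 3*y^2 - 2*z^2 - 1

(a) Degree: one connected sheet with a waist; a quadric, so deg p = 2.
(b) Symmetries: it's symmetric under z → −z, forcing even powers of z; the x ↦ −x reflection is a symmetry, so x appears only in even powers; mirror symmetry y ↦ −y ⇒ only even powers of y.
(c) From the axis intercepts and sections: no z-intercept at any integer in the box.
(d) The integer polynomial consistent with all of this is the stated p.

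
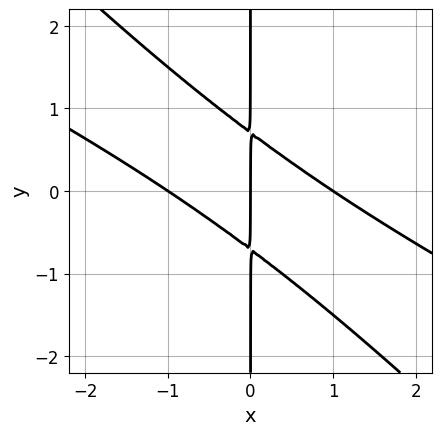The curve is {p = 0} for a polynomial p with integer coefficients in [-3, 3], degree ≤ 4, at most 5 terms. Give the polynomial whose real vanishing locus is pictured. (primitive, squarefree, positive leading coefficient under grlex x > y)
x^3 + 3*x^2*y + 2*x*y^2 - x

First, degree: a generic line meets the curve in up to 3 points, so deg p = 3.
Next, reading off the gridlines: every point of the y-axis in the box is on the curve; among the integer gridlines, it crosses the x-axis at x ∈ {-1, 0, 1}.
Finally, the integer polynomial consistent with all of this is the stated p.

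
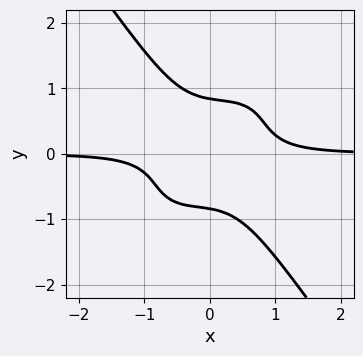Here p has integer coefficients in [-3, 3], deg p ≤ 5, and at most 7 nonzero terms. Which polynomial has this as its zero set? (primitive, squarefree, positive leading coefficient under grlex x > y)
3*x^3*y - 2*x^2*y^2 + 2*y^4 + x*y - 1

1. deg p = 4. The shape is more complex than any degree-3 curve.
2. Observable constraints: no x-intercept at any integer in the box.
3. Fitting integer coefficients to these (and the overall shape) gives p.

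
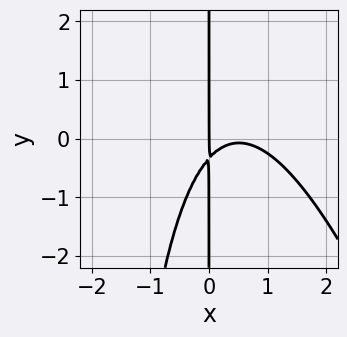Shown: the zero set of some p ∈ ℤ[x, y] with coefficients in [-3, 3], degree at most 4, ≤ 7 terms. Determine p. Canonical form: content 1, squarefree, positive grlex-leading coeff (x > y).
3*x^3 + x^2*y - 3*x^2 + 3*x*y + x

First, the degree is 3 — no degree-2 curve has this shape.
Then, observable constraints: it meets the x-axis at x = 0 (among the integer gridlines); the visible y-axis segment lies entirely on the curve.
Finally, matching integer coefficients to the picture gives p.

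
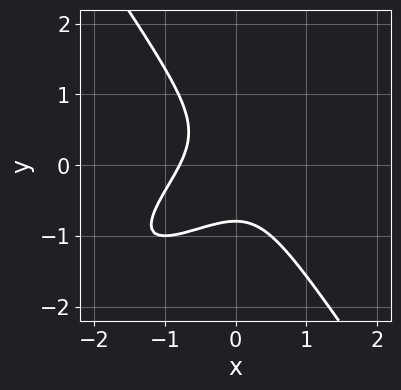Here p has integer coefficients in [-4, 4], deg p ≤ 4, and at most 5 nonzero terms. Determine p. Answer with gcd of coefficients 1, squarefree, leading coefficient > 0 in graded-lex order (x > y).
2*x^3 - 3*x^2*y + 2*y^3 + 1

First, deg p = 3.
Finally, solving for integer coefficients yields p as stated.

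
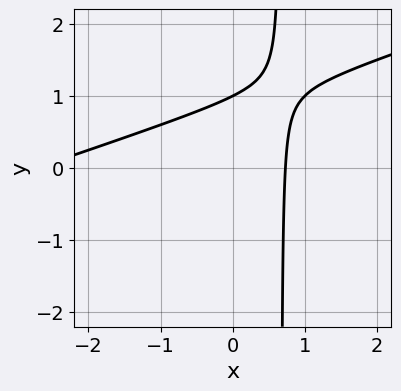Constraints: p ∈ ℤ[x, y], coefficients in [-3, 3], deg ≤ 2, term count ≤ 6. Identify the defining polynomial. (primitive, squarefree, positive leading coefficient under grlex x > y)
1. deg p = 2.
2. Reading off the gridlines: one y-axis crossing is at y = 1.
3. Matching integer coefficients to the picture gives p.

x^2 - 3*x*y + 2*x + 2*y - 2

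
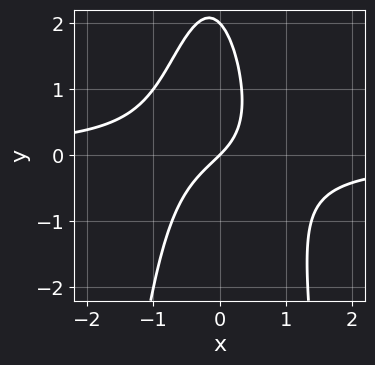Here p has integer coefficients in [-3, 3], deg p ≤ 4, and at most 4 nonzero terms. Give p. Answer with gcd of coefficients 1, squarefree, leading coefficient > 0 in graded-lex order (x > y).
deg p = 3. No degree-2 curve has this shape.
Observable constraints: it meets the x-axis at x = 0 (among the integer gridlines); the y-axis gridline crossings are at y ∈ {0, 2}.
Together with the visible shape, these determine p as stated.

3*x^2*y + y^2 + 2*x - 2*y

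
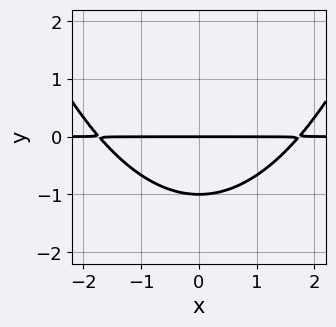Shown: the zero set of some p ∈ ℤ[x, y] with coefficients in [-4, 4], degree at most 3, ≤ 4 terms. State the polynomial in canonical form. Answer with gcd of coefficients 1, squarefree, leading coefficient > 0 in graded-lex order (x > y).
x^2*y - 3*y^2 - 3*y

(a) Degree: a generic line meets the curve in up to 3 points, so deg p = 3.
(b) Symmetries: the x ↦ −x reflection is a symmetry, so x appears only in even powers.
(c) From the visible intercepts: every point of the x-axis in the box is on the curve; the y-axis gridline crossings are at y ∈ {-1, 0}.
(d) Putting this together gives p.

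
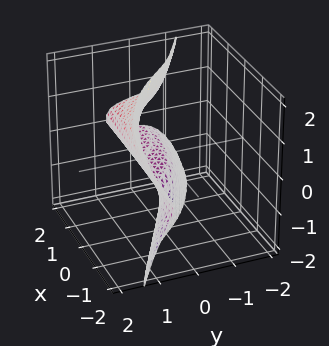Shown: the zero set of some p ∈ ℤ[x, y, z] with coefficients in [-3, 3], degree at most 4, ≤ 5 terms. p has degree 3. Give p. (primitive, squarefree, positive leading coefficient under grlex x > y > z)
deg p = 3.
Reading off the gridlines: it misses every integer gridline on the x-axis.
Assembling these constraints gives the stated polynomial.

3*x*z^2 + 3*y^3 + 3*y*z^2 - 2*z - 1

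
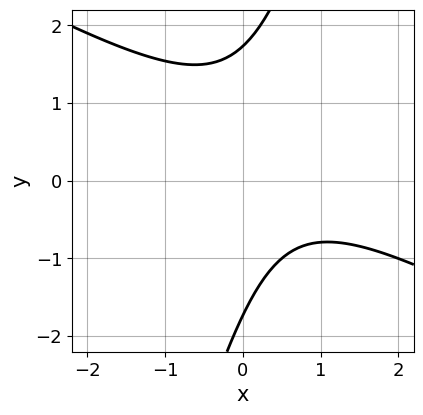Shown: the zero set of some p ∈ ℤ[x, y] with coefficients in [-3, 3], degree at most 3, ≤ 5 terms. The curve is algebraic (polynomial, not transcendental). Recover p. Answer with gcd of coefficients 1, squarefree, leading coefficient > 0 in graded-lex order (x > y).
2*x^2 + 3*x*y - y^2 - 2*x + 3

(a) deg p = 2. No degree-1 curve has this shape.
(b) From the axis intercepts and sections: the curve avoids every integer x-axis point in the box.
(c) Putting this together gives p.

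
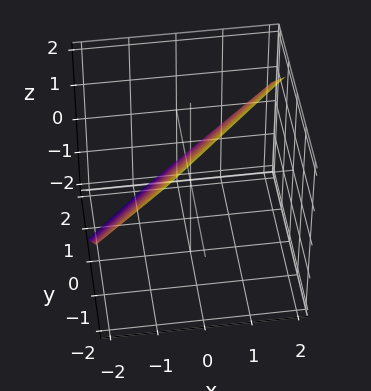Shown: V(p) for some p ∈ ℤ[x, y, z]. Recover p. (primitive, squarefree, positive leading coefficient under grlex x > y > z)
3*x - 3*y - 3*z + 2

First, the degree is 1 — the surface is flat (a plane).
Finally, matching integer coefficients to the picture gives p.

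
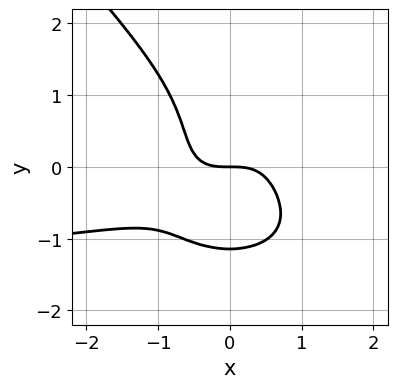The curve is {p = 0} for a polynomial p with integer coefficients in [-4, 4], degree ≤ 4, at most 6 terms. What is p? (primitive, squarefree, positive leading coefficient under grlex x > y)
deg p = 4. A generic line meets the curve in up to 4 points.
From the visible intercepts: one y-axis crossing is at y = 0; one x-axis crossing is at x = 0.
Together with the visible shape, these determine p as stated.

2*x^3*y + 2*y^4 + 3*x^3 - 3*x^2*y + 3*y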